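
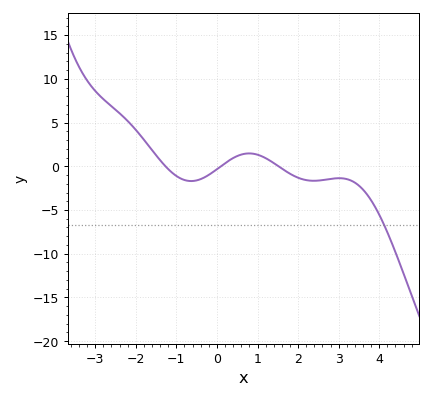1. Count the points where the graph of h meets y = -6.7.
1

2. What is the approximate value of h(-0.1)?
-0.669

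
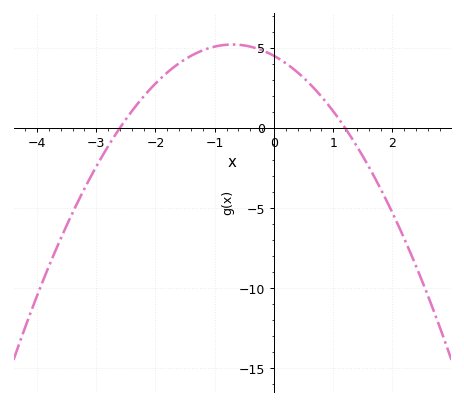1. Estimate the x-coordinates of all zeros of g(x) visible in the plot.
-2.6, 1.2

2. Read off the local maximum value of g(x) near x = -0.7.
5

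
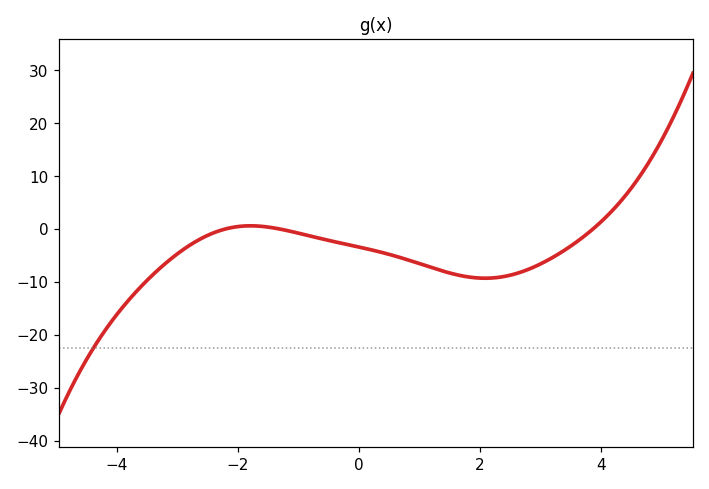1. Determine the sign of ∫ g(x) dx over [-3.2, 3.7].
negative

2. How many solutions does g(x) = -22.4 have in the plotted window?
1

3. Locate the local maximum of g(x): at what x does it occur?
-1.8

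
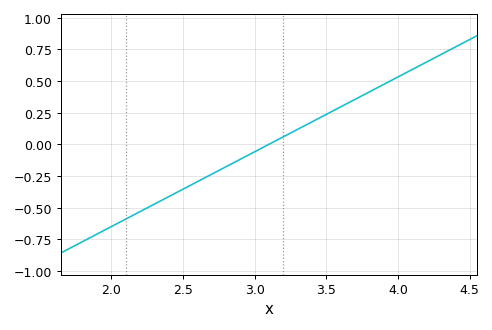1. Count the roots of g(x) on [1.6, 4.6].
1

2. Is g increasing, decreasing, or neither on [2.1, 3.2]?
increasing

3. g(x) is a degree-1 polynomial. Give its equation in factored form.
y = 0.59(x - 3.1)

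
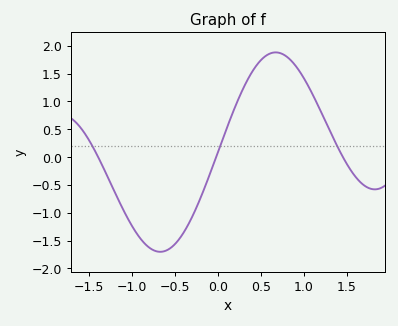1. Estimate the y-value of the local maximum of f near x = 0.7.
1.88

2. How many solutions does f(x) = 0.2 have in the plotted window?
3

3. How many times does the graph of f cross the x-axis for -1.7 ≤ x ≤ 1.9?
3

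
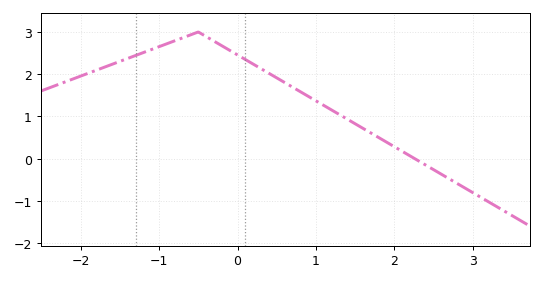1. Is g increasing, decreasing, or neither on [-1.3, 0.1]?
neither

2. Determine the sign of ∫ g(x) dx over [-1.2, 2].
positive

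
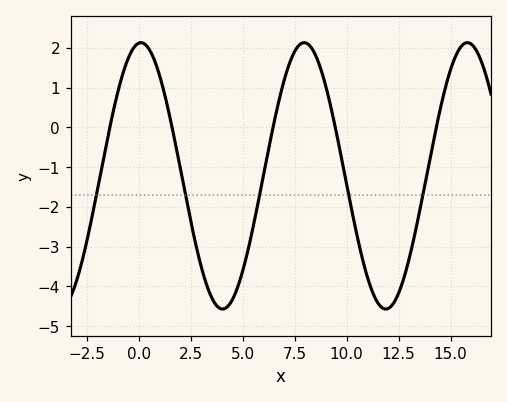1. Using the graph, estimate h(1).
1.3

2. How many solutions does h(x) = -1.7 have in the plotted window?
5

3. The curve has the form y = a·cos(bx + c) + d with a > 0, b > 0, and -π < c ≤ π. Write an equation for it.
y = 3.35cos(0.8x - 0.08) - 1.22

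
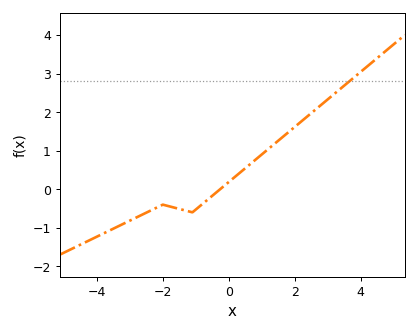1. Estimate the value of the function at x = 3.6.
2.8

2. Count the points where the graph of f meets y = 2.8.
1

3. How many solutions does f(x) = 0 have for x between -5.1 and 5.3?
1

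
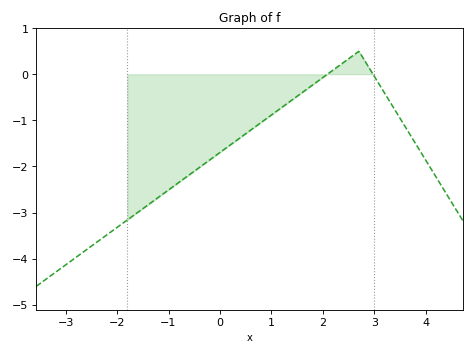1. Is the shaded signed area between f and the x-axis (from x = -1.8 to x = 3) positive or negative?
negative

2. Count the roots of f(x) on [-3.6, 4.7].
2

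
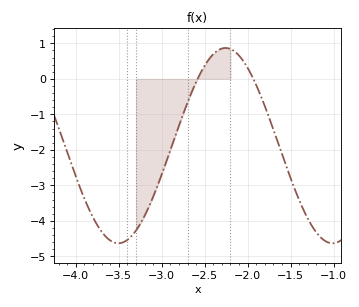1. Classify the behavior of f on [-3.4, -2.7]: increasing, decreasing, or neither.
increasing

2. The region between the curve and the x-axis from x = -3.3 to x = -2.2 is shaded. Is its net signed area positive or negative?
negative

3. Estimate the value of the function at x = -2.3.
0.855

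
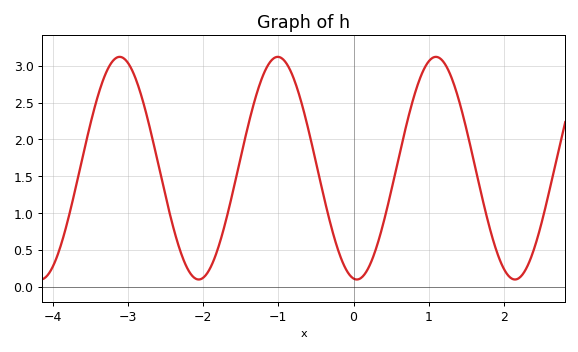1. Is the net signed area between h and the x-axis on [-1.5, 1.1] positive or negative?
positive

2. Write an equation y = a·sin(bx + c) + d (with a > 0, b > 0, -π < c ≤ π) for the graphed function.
y = 1.51sin(3x - 1.7) + 1.61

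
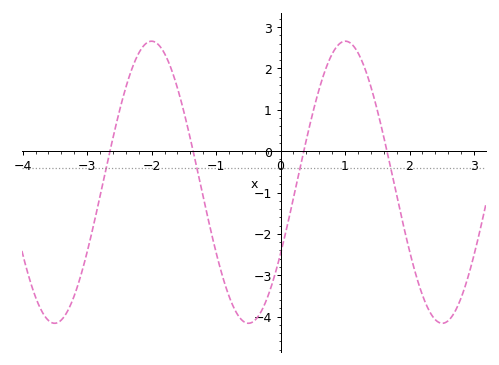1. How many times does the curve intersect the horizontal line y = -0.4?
4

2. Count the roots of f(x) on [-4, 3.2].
4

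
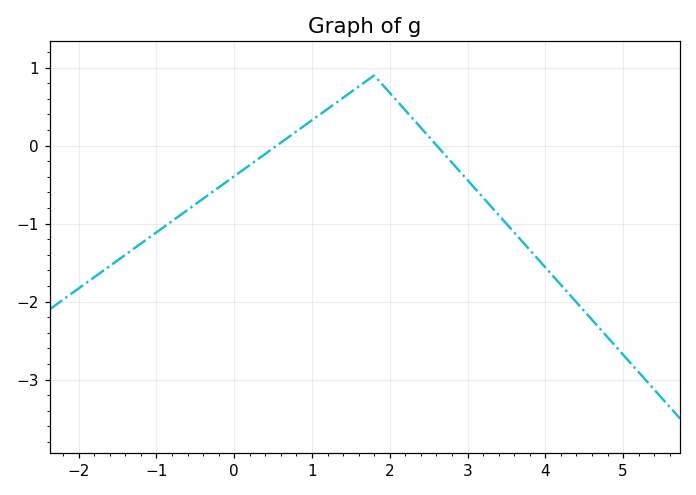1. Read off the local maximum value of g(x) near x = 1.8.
0.9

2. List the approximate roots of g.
0.6, 2.6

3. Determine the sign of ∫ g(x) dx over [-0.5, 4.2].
negative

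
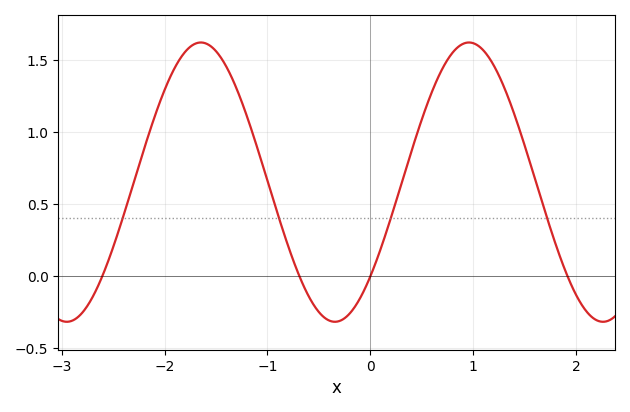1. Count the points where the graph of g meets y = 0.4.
4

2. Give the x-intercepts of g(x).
-2.6, -0.7, 0, 1.9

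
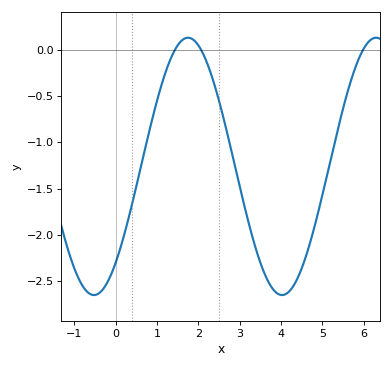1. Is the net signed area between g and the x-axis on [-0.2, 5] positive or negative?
negative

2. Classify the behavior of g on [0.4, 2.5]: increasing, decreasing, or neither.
neither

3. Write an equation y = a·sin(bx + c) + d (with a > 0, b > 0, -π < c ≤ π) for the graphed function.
y = 1.39sin(1.38x - 0.842) - 1.26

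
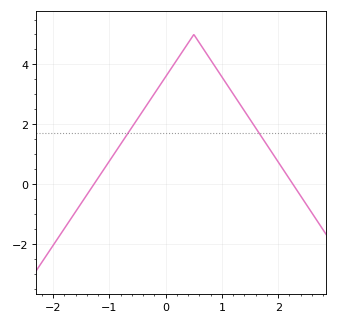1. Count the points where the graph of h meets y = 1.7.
2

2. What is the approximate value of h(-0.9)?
1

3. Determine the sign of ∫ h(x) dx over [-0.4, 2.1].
positive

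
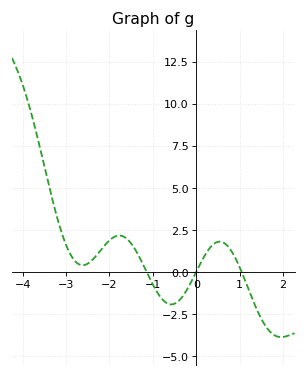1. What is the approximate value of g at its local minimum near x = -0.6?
-2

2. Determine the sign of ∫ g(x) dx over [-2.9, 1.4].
positive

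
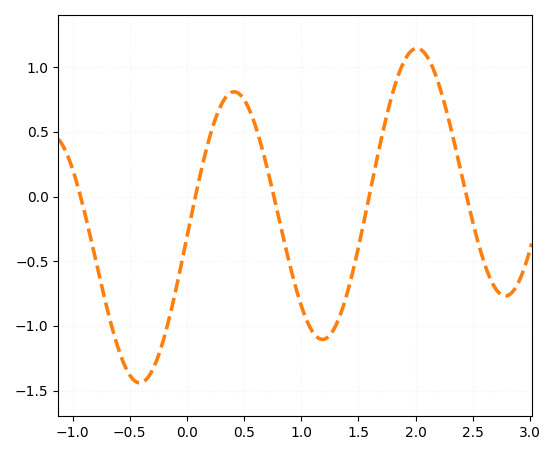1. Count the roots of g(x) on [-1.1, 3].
5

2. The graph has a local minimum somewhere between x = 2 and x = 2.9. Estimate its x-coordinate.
2.78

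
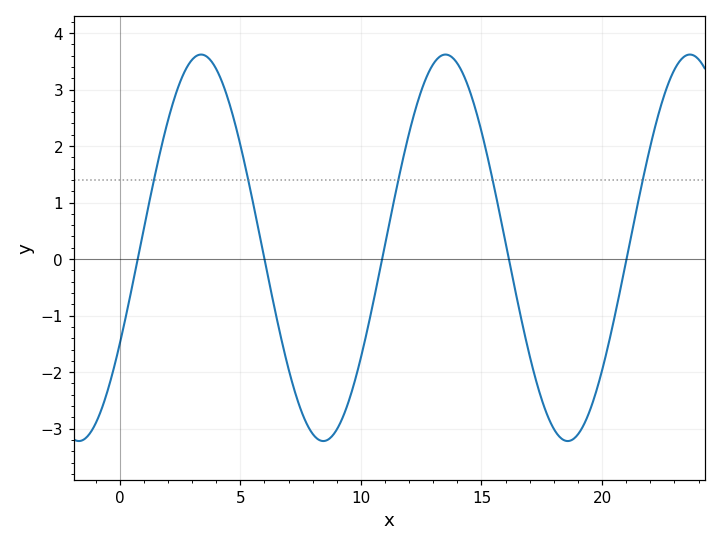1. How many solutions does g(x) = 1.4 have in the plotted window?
5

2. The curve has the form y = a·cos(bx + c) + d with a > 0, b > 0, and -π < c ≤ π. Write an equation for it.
y = 3.42cos(0.62x - 2.1) + 0.2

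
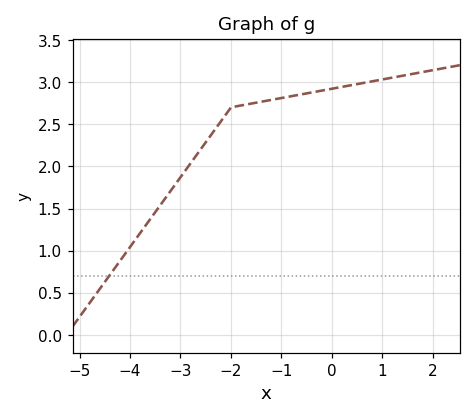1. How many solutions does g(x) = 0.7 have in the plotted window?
1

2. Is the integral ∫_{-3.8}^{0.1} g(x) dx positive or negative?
positive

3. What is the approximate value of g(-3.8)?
1.2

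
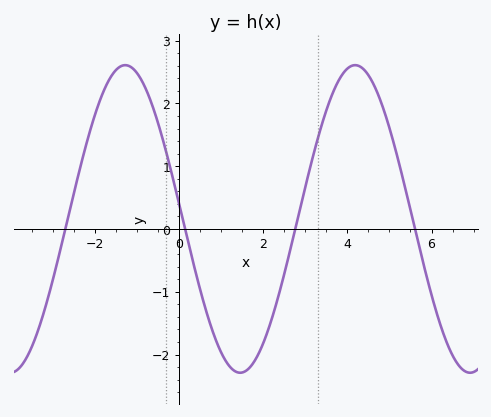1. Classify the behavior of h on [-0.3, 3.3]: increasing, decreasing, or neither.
neither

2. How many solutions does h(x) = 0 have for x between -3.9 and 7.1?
4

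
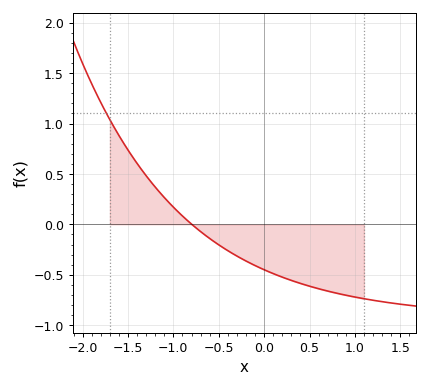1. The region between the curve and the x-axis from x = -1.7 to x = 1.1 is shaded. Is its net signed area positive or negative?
negative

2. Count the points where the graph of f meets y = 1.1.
1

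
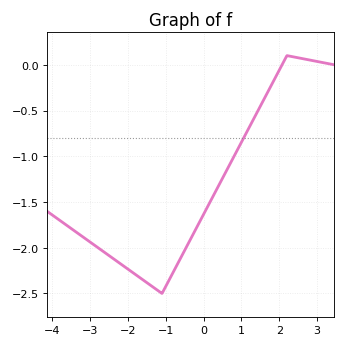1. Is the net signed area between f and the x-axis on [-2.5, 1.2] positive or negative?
negative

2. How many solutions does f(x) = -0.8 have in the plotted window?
1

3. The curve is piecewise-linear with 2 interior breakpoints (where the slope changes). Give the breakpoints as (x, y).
(-1.1, -2.5); (2.2, 0.1)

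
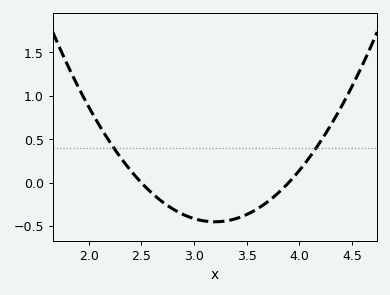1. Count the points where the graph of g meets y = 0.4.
2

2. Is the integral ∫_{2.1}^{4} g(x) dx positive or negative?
negative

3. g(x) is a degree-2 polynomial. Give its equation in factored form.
y = 0.92(x - 2.5)(x - 3.9)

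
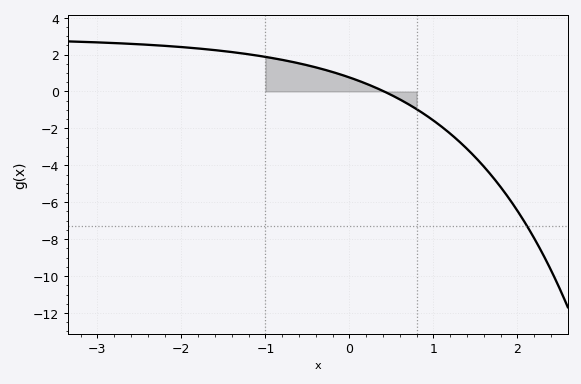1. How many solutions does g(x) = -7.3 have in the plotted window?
1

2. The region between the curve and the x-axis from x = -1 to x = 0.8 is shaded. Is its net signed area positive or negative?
positive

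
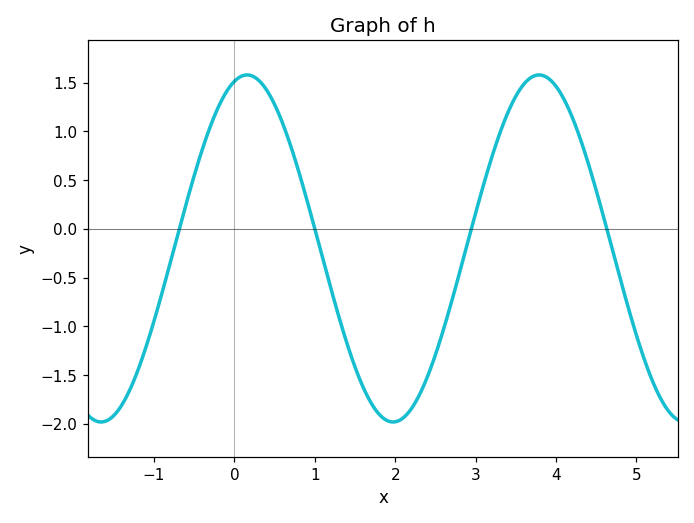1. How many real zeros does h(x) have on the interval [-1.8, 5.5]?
4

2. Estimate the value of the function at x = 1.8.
-1.9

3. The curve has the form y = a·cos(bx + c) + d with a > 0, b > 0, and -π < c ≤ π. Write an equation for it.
y = 1.78cos(1.7x - 0.27) - 0.2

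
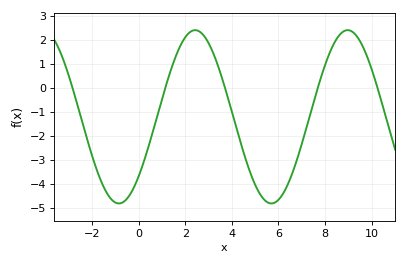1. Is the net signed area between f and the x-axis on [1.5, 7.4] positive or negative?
negative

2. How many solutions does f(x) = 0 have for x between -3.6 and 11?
5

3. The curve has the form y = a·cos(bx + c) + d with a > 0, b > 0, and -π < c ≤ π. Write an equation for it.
y = 3.61cos(0.96x - 2.33) - 1.2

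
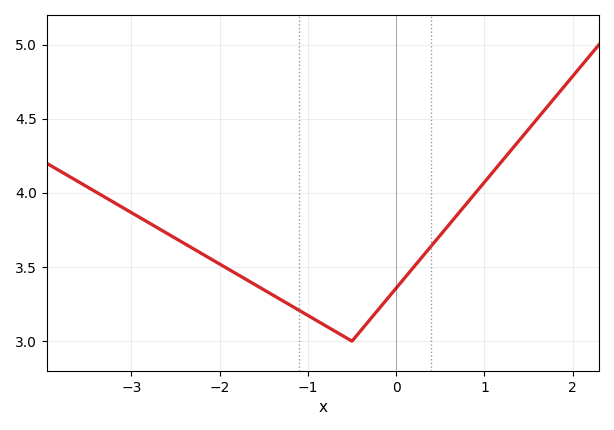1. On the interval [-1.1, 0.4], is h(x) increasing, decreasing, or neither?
neither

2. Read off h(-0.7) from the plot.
3.07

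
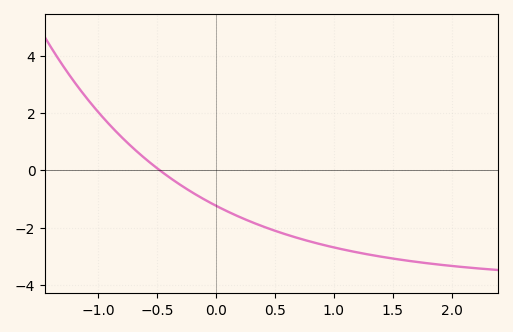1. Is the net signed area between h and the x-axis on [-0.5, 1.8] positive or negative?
negative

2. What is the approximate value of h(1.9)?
-3.3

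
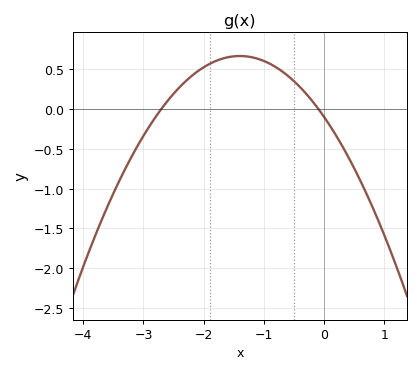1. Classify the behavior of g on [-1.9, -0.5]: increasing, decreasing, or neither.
neither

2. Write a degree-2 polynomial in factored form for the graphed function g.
y = -0.39(x + 2.7)(x + 0.1)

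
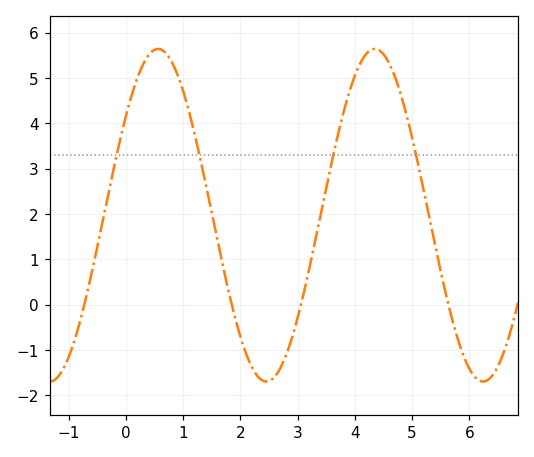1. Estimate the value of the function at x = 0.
4.2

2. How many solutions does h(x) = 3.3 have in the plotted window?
4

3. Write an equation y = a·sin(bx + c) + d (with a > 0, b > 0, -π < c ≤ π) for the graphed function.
y = 3.67sin(1.7x + 0.64) + 1.97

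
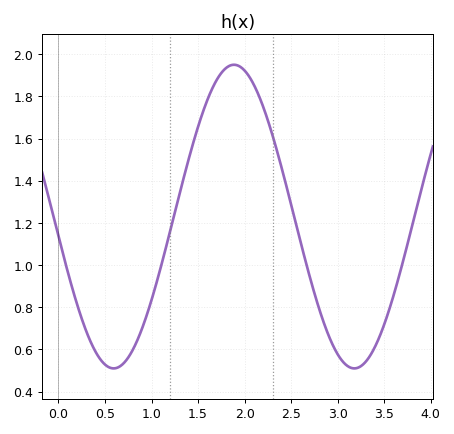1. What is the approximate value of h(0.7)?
0.534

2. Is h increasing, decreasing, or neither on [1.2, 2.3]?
neither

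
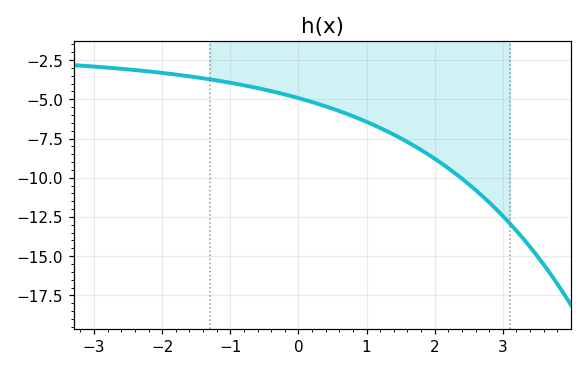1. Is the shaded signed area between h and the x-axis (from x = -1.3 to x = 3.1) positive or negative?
negative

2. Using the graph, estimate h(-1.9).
-3.4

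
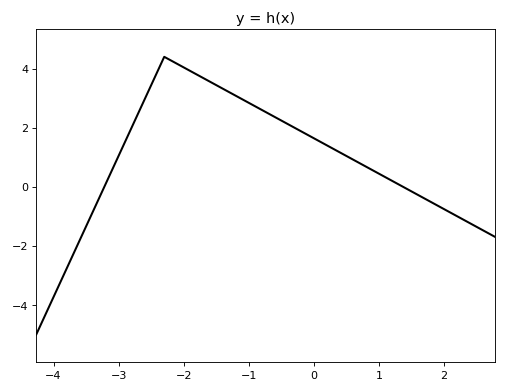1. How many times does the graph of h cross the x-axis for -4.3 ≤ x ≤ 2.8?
2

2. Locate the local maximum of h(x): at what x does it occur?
-2.3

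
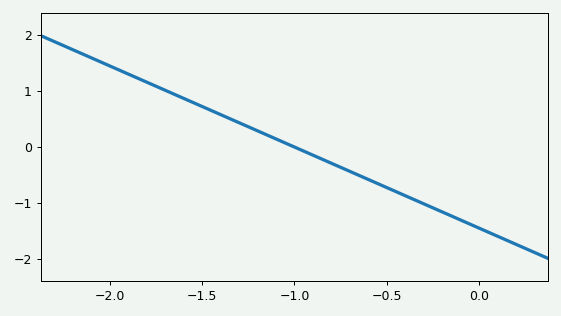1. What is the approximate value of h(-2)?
1.4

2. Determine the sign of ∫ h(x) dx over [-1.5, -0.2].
negative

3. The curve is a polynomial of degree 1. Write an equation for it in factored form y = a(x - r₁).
y = -1.45(x + 1)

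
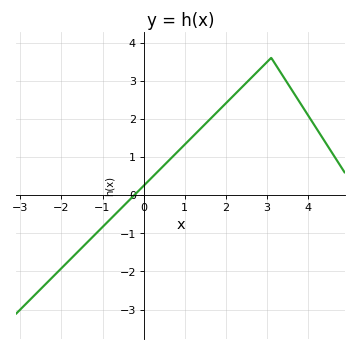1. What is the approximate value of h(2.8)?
3.3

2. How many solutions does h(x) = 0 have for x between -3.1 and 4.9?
1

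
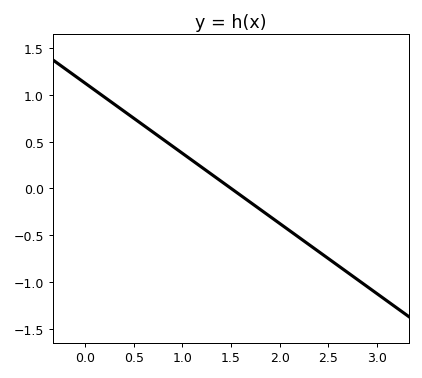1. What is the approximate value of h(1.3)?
0.15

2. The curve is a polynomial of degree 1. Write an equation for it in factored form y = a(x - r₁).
y = -0.75(x - 1.5)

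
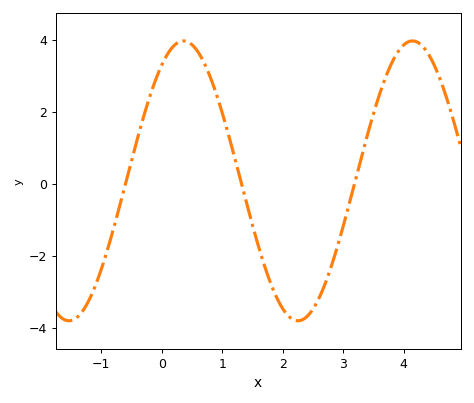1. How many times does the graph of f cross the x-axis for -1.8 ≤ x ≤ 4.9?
3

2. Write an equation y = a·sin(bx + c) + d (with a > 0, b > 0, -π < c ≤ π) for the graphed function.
y = 3.89sin(1.7x + 0.97) + 0.08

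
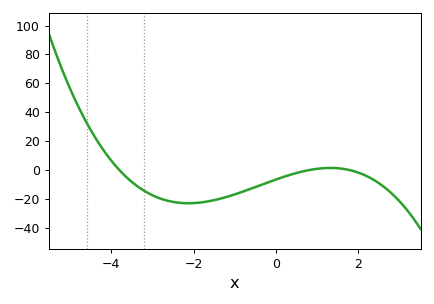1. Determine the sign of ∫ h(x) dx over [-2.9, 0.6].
negative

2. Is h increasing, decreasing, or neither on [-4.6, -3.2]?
decreasing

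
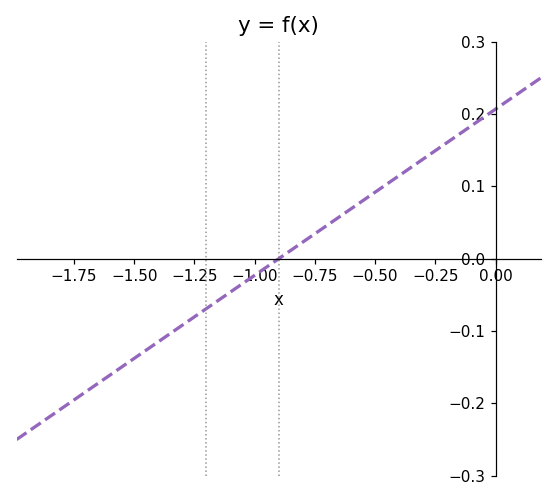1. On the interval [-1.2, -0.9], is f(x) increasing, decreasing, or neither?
increasing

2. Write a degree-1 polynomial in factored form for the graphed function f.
y = 0.23(x + 0.9)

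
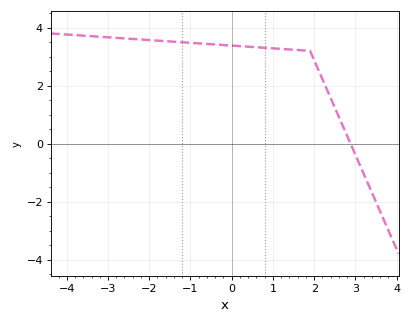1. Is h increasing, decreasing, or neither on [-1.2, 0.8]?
decreasing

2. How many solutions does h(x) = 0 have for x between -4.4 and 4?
1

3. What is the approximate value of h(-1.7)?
3.6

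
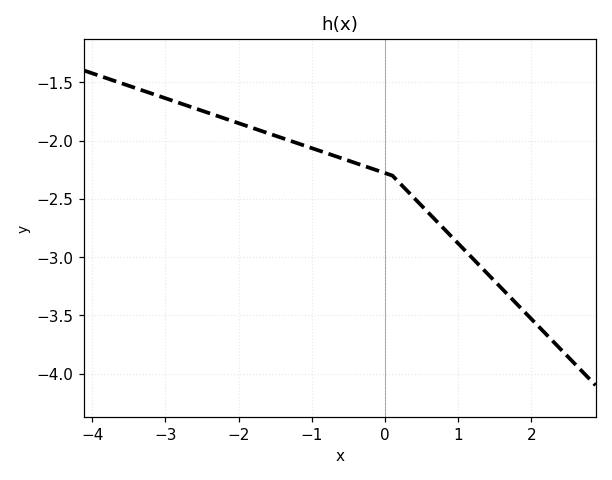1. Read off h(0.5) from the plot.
-2.56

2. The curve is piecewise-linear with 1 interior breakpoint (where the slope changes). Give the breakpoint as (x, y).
(0.1, -2.3)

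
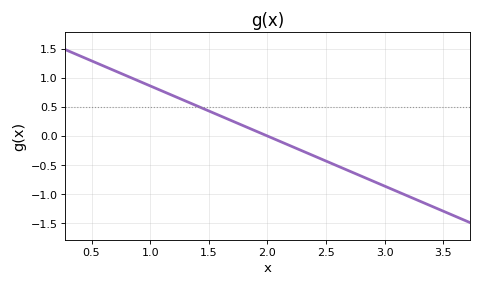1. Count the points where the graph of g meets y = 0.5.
1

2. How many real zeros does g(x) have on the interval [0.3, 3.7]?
1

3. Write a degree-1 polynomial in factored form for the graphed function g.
y = -0.86(x - 2)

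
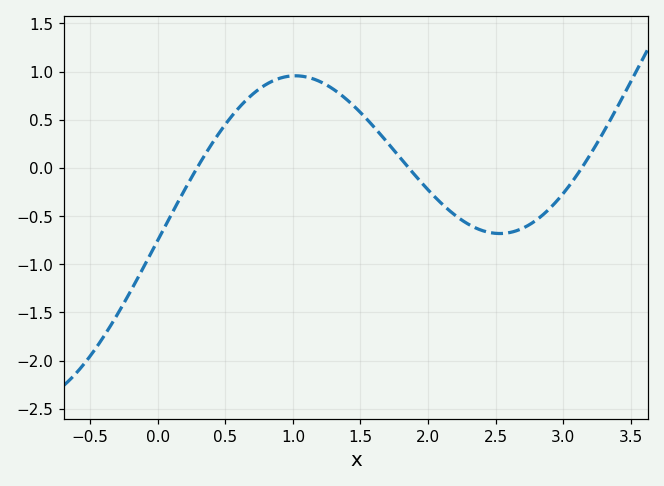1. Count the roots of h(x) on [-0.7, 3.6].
3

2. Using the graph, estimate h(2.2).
-0.5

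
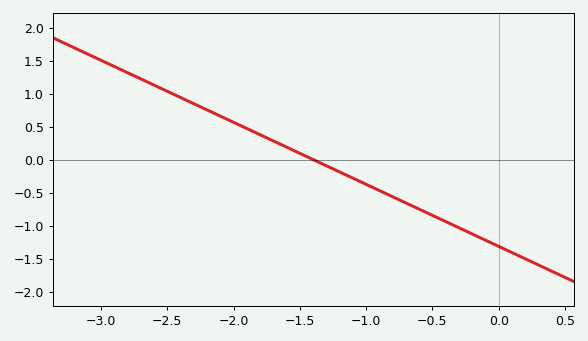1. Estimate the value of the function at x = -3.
1.5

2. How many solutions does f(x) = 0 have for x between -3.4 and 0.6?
1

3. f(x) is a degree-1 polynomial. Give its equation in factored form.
y = -0.94(x + 1.4)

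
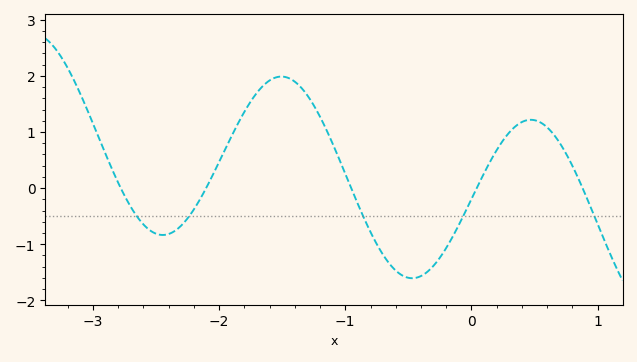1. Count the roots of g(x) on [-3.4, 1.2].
5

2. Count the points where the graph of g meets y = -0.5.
5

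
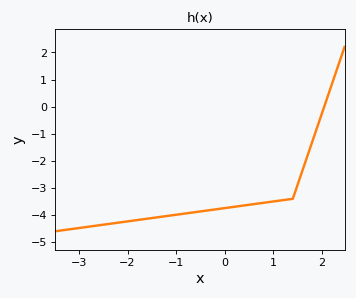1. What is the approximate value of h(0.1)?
-3.72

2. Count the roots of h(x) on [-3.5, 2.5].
1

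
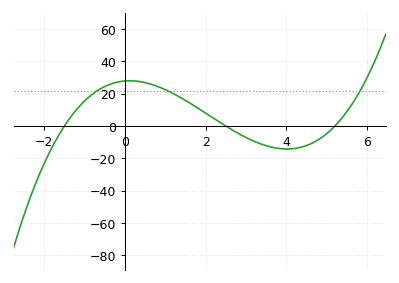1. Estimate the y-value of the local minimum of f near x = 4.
-14.2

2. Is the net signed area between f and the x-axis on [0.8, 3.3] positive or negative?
positive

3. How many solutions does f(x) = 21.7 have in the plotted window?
3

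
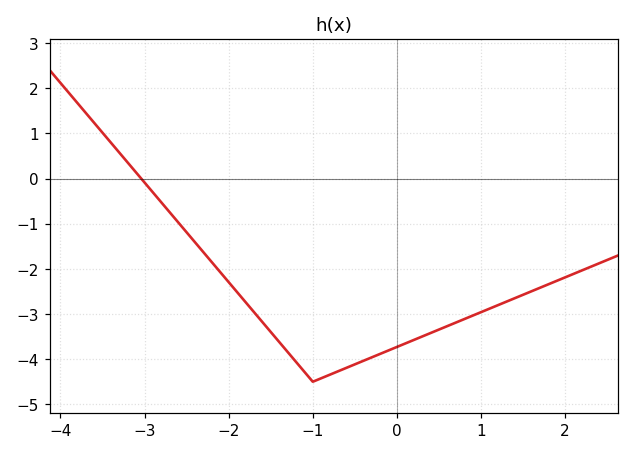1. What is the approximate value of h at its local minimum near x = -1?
-4.5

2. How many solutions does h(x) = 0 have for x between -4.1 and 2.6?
1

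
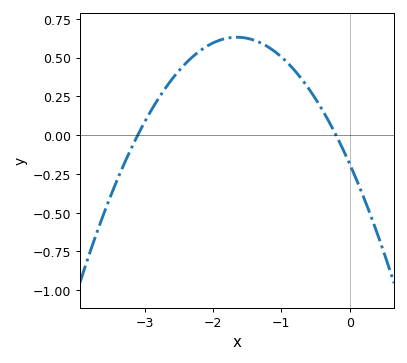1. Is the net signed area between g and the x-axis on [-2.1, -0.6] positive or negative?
positive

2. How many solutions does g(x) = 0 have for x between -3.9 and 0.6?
2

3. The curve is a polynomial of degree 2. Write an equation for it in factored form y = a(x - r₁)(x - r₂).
y = -0.3(x + 3.1)(x + 0.2)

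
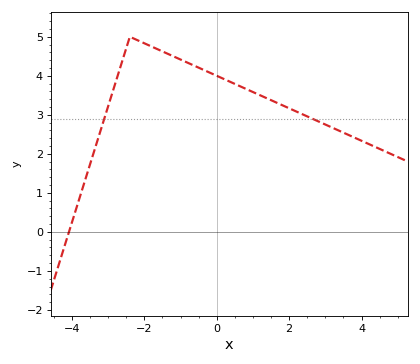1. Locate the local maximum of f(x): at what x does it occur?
-2.4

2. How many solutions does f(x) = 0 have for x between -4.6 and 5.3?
1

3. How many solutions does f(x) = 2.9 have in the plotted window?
2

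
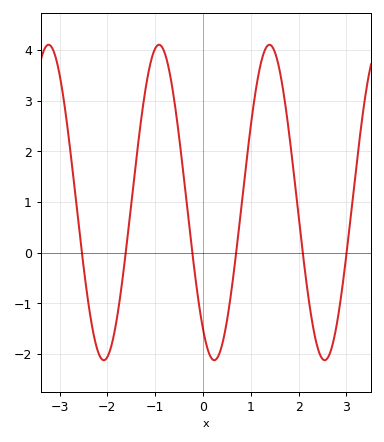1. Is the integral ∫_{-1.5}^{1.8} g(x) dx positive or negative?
positive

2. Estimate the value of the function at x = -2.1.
-2.1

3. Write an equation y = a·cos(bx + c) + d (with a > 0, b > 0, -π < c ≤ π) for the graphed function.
y = 3.11cos(2.7x + 2.5) + 0.99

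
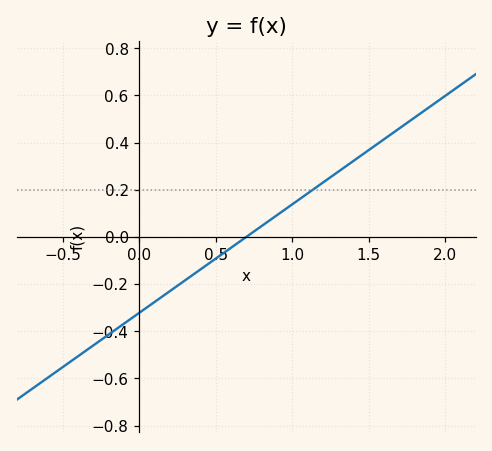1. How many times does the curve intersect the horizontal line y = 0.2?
1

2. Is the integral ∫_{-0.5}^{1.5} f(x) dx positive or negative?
negative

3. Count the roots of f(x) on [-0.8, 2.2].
1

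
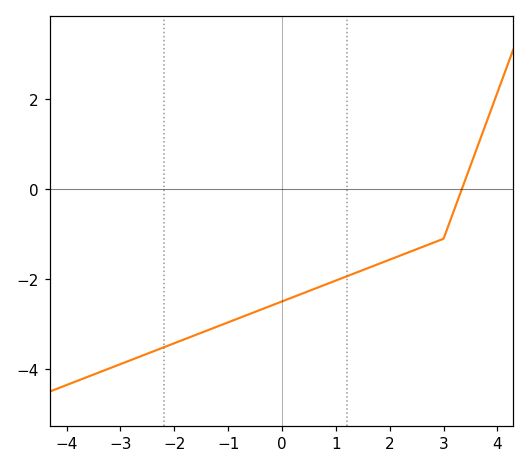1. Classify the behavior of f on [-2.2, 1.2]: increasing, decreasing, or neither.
increasing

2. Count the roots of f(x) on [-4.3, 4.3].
1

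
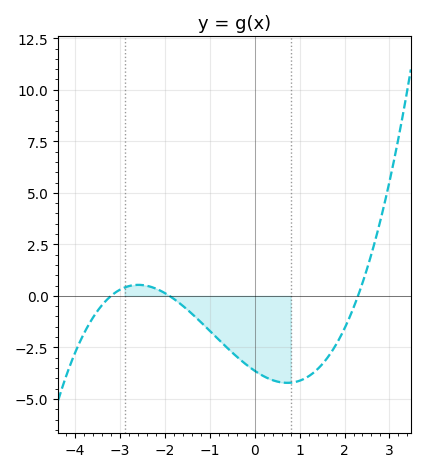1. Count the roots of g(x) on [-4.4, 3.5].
3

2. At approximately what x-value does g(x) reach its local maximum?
-2.6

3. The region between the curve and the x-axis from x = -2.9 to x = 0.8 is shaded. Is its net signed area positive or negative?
negative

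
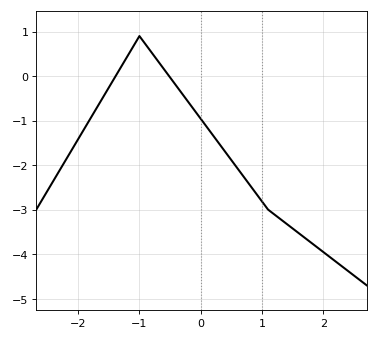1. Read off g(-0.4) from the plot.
-0.214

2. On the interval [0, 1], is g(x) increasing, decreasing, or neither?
decreasing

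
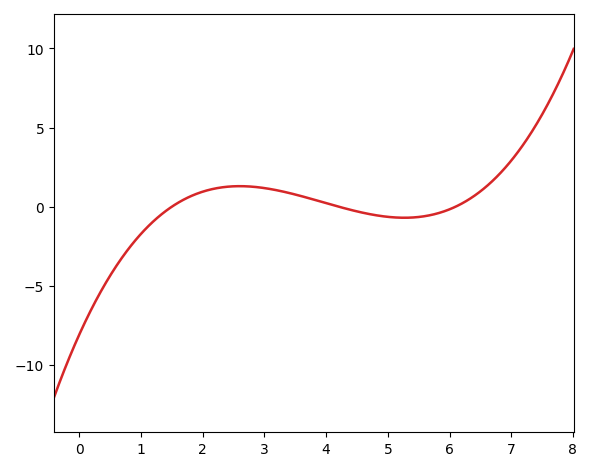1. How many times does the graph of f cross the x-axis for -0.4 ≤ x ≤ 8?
3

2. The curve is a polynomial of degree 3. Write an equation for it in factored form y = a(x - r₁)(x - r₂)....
y = 0.21(x - 1.5)(x - 4.2)(x - 6.1)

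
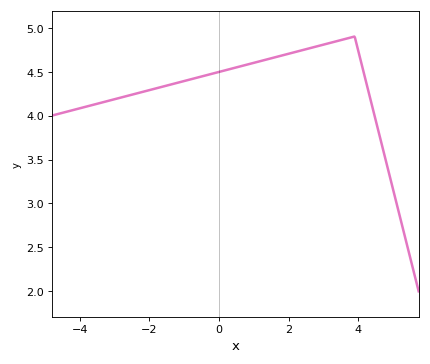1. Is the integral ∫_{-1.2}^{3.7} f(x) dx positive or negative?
positive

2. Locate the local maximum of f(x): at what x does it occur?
3.9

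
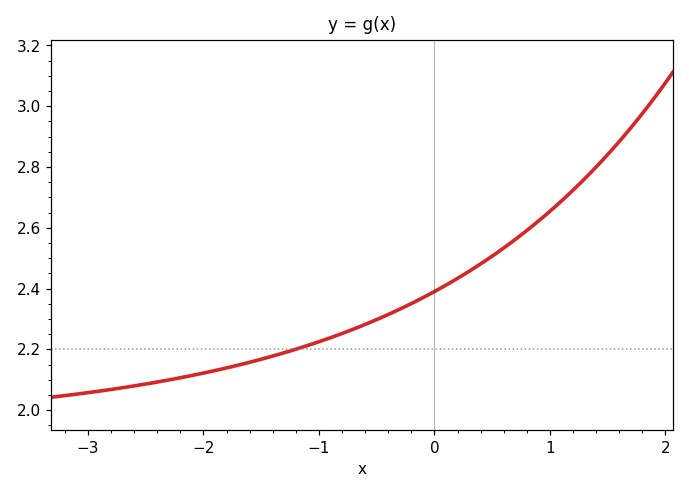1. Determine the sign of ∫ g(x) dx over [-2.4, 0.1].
positive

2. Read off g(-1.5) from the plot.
2.16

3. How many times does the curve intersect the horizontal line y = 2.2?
1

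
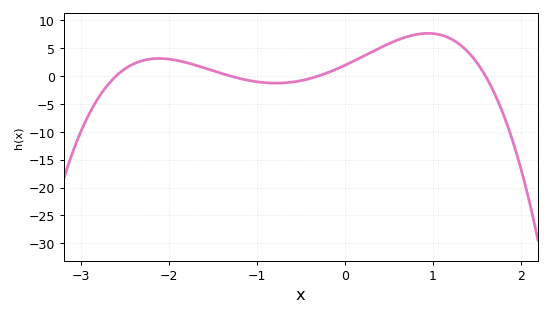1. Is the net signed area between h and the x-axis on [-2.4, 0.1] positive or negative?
positive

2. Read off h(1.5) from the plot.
2.44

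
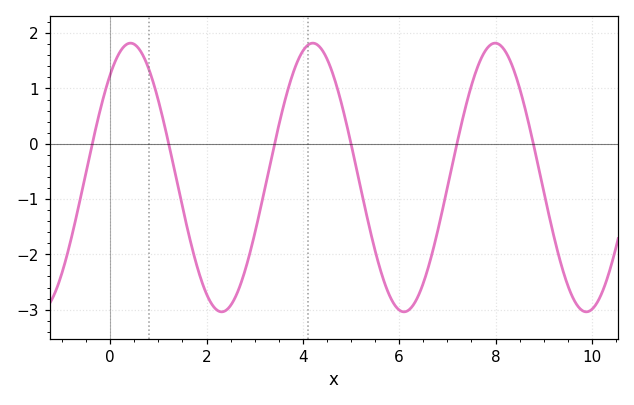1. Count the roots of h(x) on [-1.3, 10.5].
6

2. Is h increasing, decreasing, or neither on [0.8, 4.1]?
neither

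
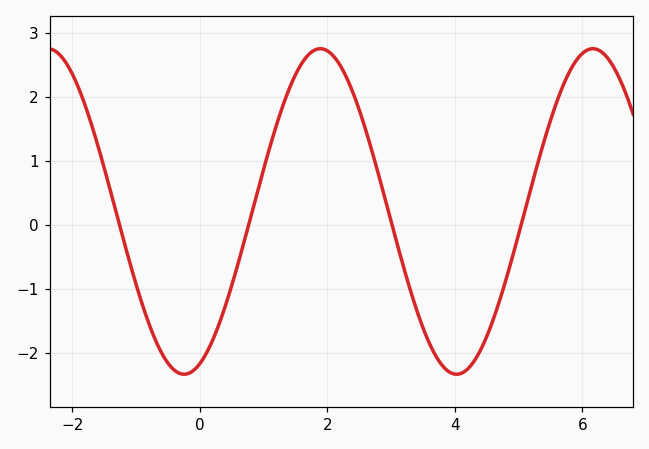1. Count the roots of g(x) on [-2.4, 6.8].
4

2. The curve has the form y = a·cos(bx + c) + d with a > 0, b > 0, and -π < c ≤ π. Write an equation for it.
y = 2.54cos(1.5x - 2.8) + 0.21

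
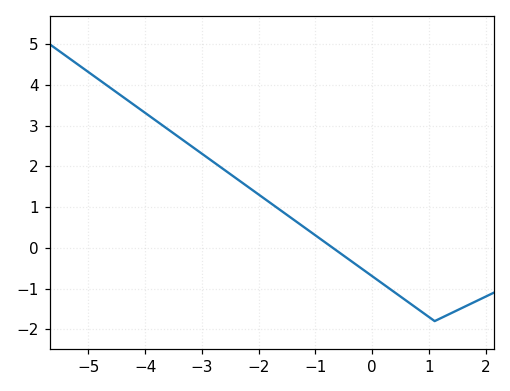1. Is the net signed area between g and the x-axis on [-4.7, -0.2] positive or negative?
positive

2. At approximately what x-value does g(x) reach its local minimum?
1.2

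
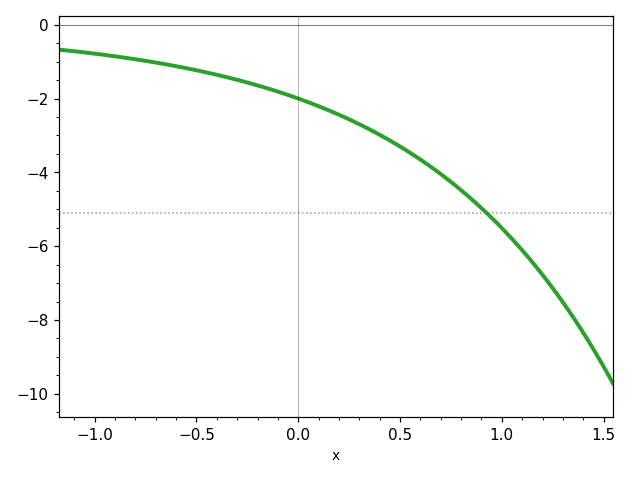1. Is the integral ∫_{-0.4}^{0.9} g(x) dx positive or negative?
negative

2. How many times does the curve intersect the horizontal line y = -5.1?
1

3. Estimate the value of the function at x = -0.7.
-1.03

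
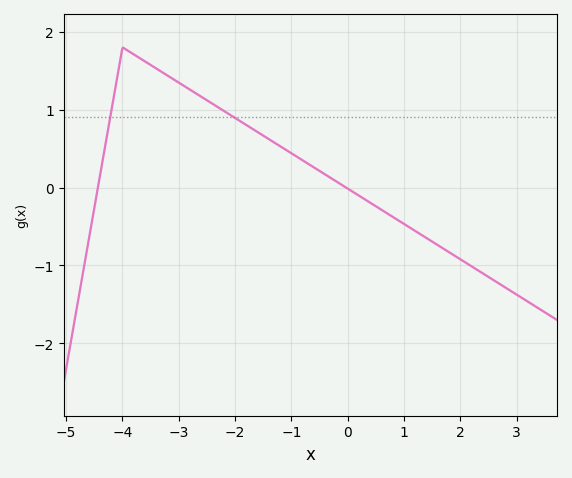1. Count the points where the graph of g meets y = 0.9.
2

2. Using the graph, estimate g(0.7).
-0.331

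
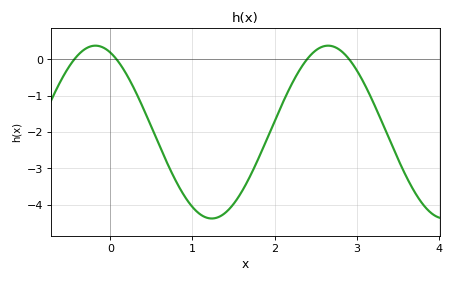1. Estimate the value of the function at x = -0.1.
0.3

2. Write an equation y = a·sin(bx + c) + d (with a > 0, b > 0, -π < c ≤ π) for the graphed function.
y = 2.38sin(2.2x + 2) - 2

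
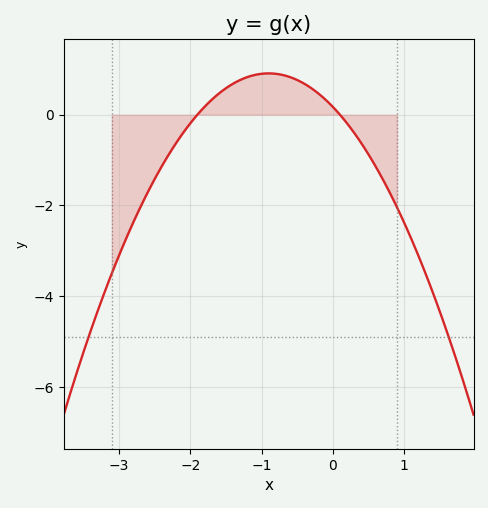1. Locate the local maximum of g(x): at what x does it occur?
-0.9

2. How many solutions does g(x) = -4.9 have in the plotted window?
2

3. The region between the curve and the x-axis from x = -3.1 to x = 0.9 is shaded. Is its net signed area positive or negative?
negative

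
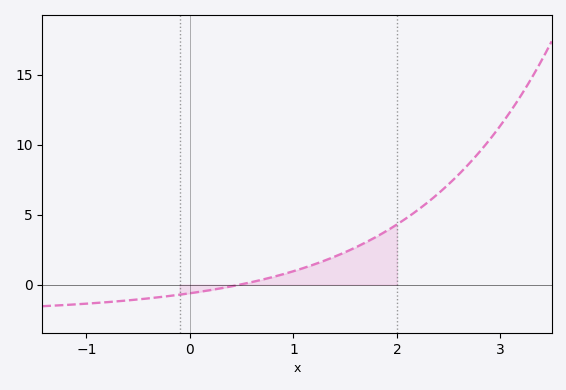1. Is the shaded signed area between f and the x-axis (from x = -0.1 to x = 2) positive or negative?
positive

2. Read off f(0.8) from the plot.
0.5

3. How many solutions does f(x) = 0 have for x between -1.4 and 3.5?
1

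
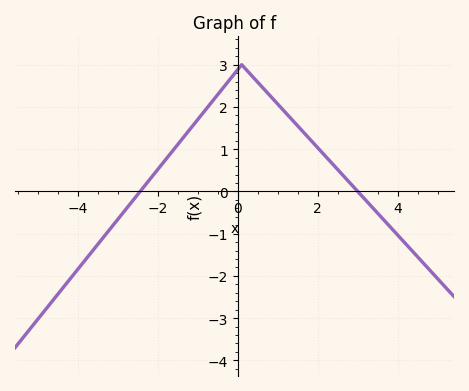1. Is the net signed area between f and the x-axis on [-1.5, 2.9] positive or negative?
positive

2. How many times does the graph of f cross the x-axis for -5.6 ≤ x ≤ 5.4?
2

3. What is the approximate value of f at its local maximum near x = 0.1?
3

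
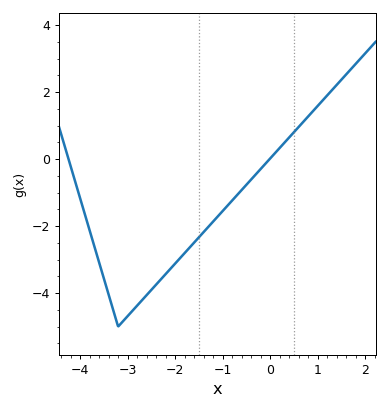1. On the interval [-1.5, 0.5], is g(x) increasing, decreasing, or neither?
increasing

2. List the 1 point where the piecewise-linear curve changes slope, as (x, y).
(-3.2, -5)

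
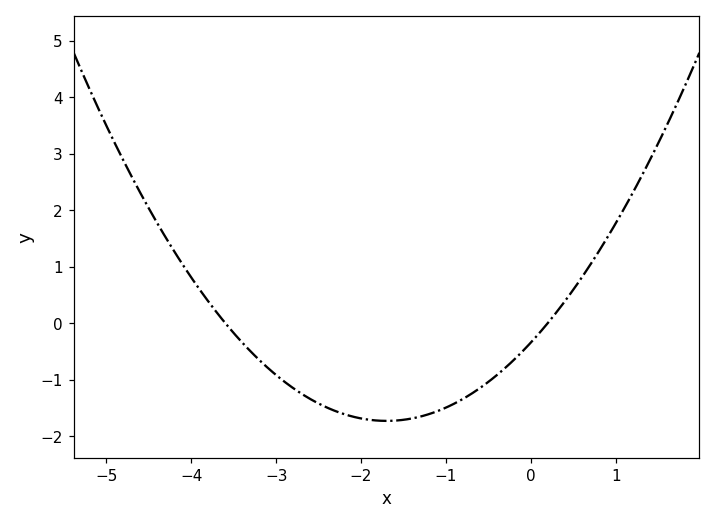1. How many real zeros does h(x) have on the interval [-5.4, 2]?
2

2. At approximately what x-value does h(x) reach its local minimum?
-1.7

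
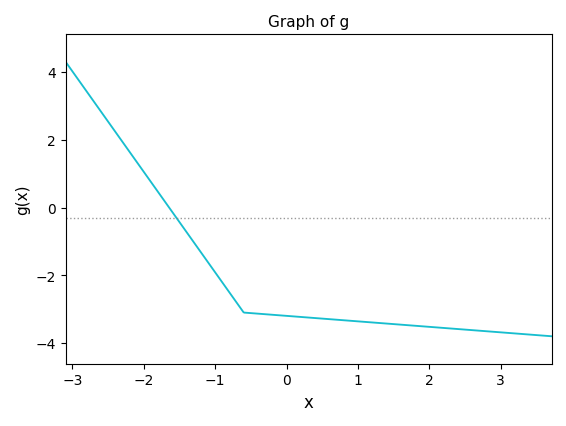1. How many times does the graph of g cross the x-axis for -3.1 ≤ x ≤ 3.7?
1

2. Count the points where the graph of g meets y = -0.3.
1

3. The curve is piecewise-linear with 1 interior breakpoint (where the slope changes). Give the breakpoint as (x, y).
(-0.6, -3.1)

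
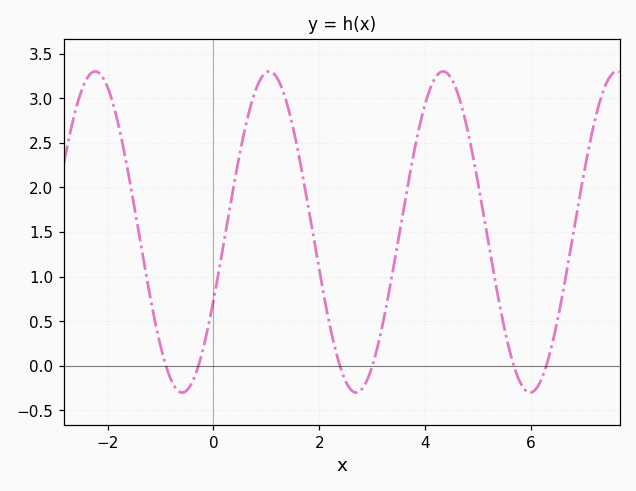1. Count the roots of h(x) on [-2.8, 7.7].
6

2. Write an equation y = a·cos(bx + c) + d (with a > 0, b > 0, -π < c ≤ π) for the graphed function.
y = 1.8cos(1.91x - 2.01) + 1.5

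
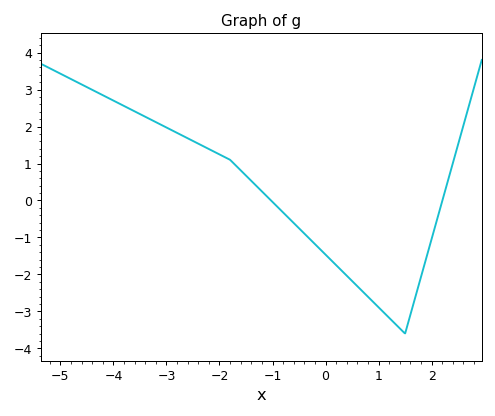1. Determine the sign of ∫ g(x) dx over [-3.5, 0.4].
positive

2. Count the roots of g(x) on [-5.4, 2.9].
2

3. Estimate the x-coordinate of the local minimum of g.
1.4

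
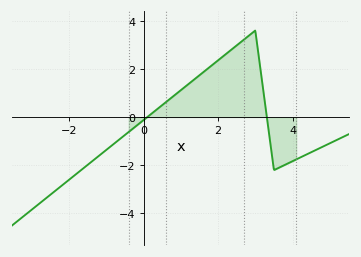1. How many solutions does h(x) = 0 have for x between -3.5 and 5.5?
2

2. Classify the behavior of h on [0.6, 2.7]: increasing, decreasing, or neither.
increasing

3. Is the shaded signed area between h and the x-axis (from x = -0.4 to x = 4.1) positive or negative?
positive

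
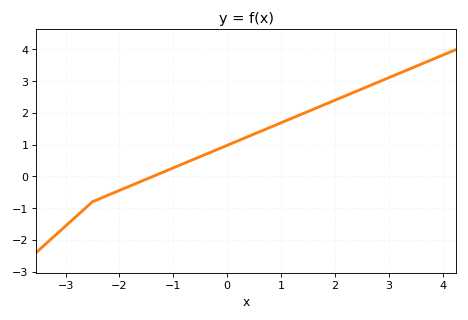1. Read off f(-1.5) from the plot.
-0.1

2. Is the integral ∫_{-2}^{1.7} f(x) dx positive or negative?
positive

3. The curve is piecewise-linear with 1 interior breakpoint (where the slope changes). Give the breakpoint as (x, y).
(-2.5, -0.8)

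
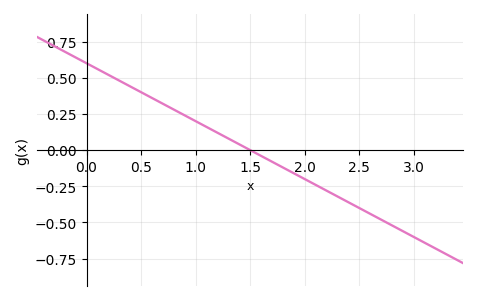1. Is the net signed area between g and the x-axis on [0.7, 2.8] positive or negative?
negative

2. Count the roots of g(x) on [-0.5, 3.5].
1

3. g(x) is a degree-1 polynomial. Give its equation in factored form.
y = -0.4(x - 1.5)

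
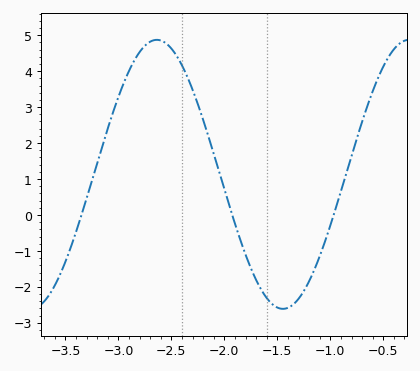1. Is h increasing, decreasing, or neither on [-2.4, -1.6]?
decreasing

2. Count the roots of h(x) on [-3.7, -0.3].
3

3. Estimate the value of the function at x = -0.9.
0.66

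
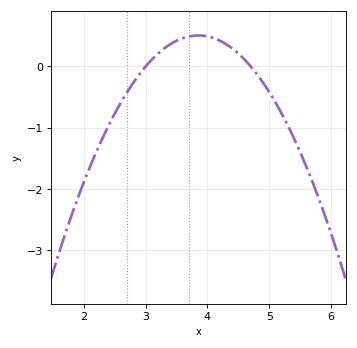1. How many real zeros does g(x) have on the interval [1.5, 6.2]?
2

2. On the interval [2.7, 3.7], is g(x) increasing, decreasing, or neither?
increasing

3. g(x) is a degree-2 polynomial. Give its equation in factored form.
y = -0.7(x - 3)(x - 4.7)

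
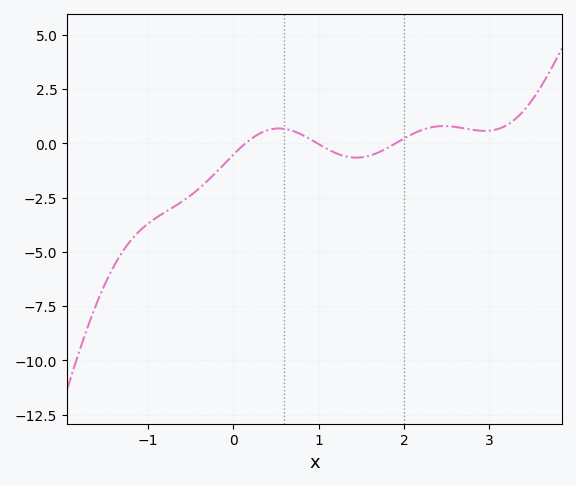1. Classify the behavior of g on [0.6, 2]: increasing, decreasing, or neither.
neither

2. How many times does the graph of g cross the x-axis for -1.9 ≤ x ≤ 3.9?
3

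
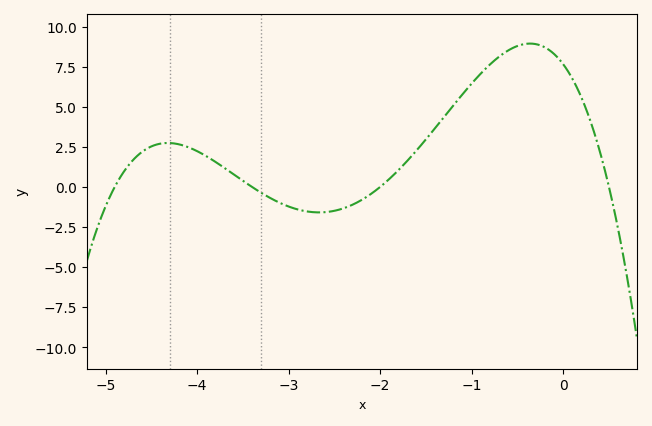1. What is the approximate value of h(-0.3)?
9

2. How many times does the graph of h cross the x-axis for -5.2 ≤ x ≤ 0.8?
4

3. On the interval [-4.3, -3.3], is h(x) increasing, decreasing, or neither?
decreasing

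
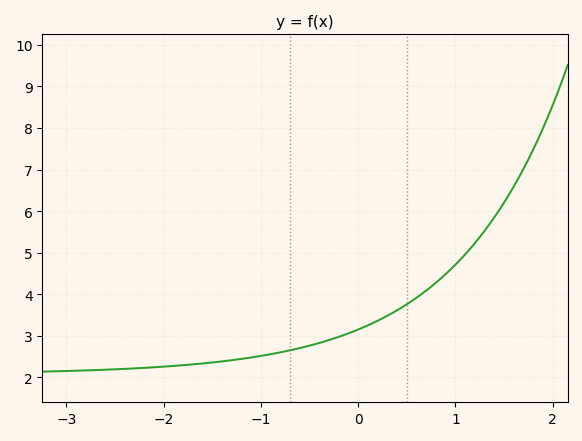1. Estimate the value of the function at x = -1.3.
2.41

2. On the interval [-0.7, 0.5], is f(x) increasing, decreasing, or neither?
increasing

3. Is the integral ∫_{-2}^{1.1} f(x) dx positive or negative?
positive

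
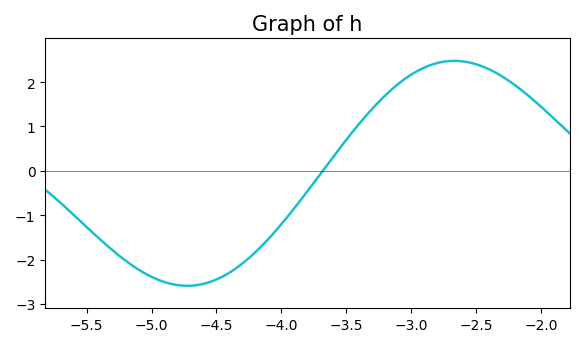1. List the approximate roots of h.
-3.7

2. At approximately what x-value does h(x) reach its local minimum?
-4.7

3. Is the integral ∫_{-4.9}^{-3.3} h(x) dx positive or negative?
negative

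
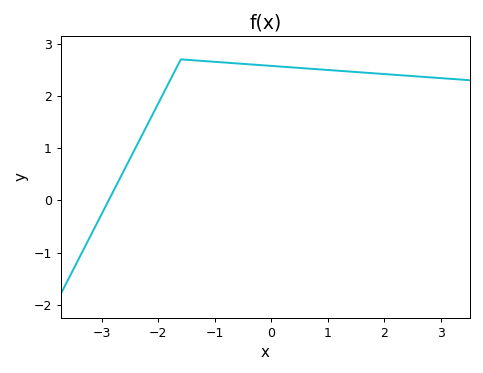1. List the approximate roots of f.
-2.9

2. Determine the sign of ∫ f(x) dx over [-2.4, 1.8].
positive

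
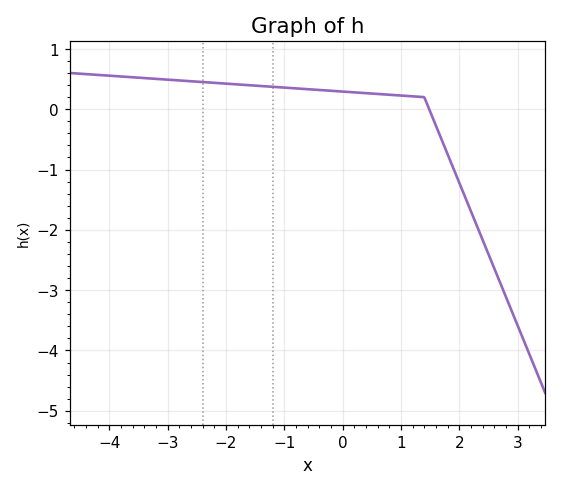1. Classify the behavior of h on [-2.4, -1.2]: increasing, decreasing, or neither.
decreasing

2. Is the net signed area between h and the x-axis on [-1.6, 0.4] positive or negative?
positive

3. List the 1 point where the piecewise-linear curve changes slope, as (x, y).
(1.4, 0.2)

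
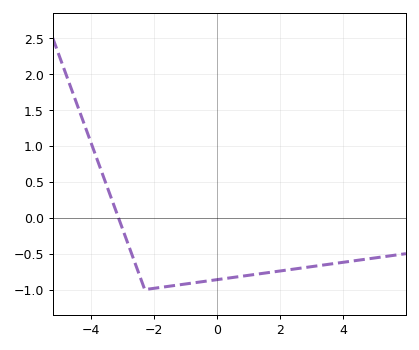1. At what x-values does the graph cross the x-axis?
-3.13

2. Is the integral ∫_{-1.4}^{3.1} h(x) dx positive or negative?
negative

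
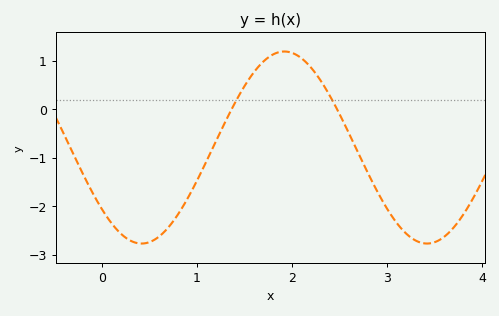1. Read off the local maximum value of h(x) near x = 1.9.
1.19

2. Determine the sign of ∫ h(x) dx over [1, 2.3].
positive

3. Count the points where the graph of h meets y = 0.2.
2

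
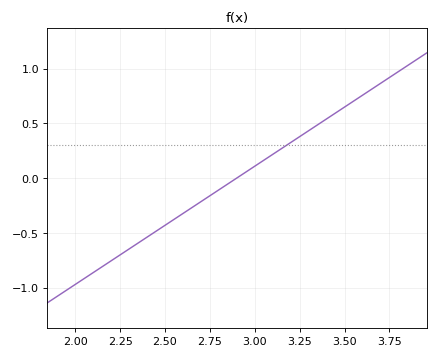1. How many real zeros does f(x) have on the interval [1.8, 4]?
1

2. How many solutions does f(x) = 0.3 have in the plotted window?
1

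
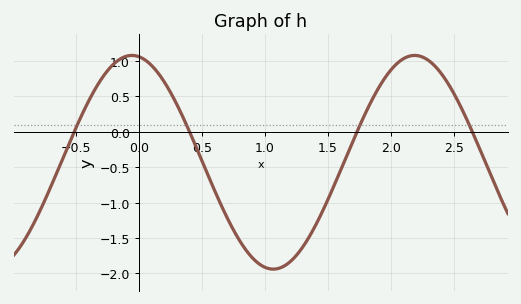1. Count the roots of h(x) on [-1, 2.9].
4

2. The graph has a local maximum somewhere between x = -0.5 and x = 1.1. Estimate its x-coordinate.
-0.054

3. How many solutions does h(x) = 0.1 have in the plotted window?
4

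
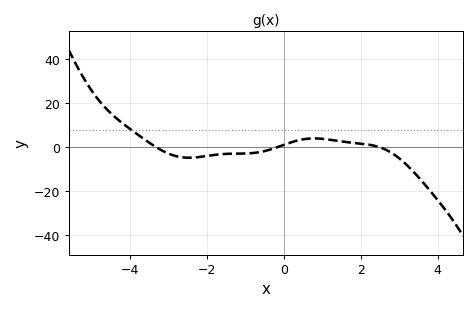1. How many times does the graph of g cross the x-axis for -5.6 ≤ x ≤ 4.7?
3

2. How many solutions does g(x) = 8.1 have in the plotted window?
1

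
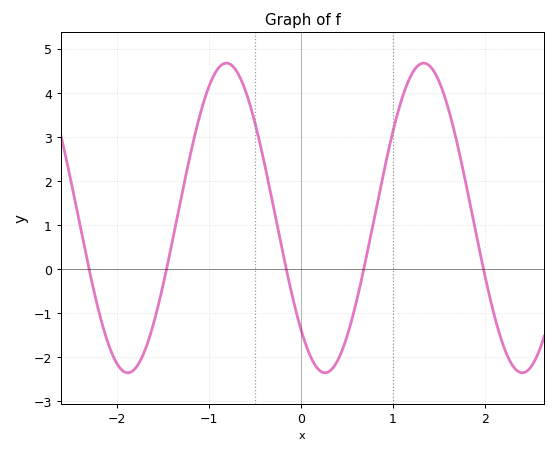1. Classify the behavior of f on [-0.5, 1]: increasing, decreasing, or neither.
neither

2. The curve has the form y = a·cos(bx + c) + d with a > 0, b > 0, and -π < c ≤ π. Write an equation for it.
y = 3.51cos(2.93x + 2.38) + 1.16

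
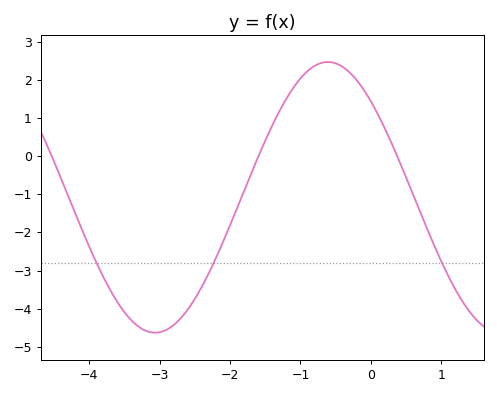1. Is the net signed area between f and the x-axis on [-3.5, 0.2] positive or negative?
negative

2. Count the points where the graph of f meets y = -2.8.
3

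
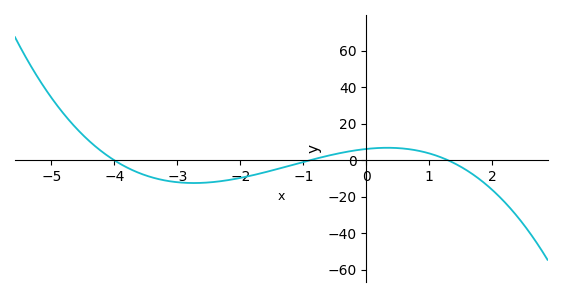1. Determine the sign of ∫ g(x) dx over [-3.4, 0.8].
negative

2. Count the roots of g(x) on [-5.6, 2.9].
3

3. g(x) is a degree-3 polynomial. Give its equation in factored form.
y = -1.33(x + 4)(x + 0.9)(x - 1.3)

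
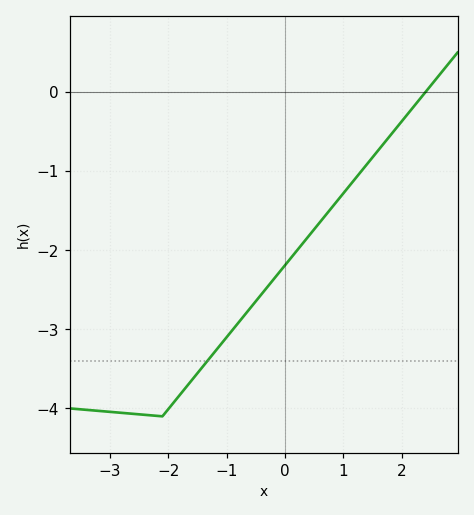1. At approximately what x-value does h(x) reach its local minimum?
-2.1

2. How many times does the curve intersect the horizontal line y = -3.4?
1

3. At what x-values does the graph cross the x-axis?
2.4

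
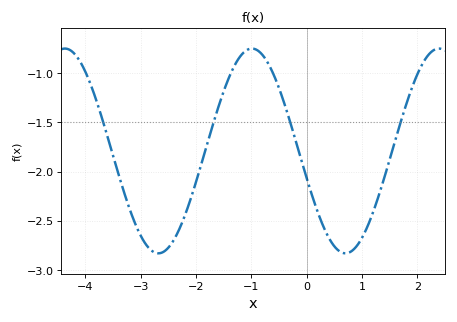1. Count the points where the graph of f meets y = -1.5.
4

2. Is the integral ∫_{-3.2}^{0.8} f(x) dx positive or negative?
negative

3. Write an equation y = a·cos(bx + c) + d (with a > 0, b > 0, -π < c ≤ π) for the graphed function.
y = 1.04cos(1.86x + 1.84) - 1.79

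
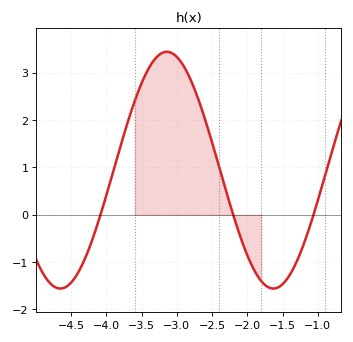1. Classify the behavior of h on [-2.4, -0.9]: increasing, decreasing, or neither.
neither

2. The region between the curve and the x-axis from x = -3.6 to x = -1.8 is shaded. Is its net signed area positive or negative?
positive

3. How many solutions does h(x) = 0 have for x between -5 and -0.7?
3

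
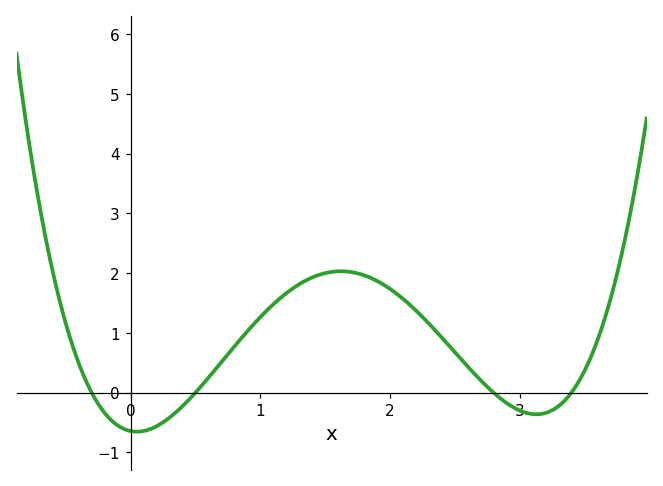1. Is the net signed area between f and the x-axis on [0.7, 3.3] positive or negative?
positive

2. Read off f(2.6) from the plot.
0.438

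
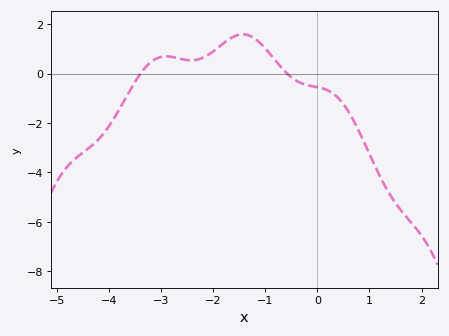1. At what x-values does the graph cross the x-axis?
-3.4, -0.6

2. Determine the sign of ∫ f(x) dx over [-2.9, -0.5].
positive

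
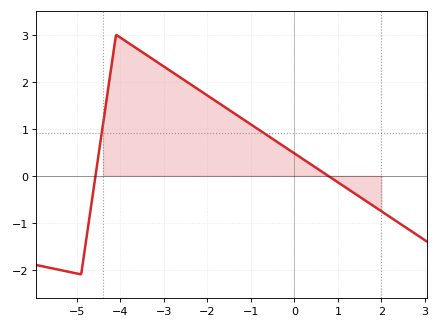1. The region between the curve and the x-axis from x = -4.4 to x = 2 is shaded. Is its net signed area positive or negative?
positive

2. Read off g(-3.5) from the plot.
2.6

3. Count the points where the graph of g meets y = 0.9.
2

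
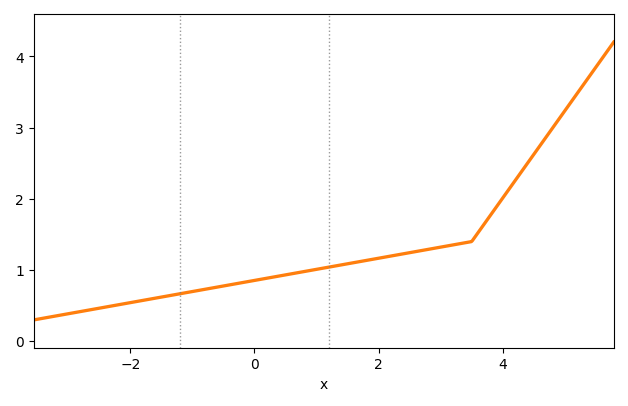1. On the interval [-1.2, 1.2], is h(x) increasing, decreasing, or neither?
increasing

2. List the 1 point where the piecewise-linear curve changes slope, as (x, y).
(3.5, 1.4)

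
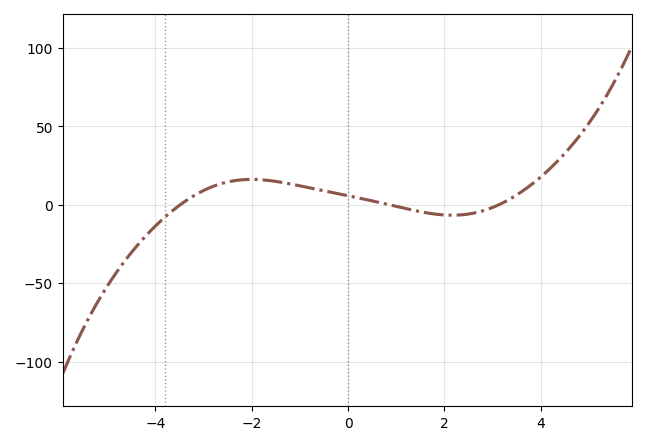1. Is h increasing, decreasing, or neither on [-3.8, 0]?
neither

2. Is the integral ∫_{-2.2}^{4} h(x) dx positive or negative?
positive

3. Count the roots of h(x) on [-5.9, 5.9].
3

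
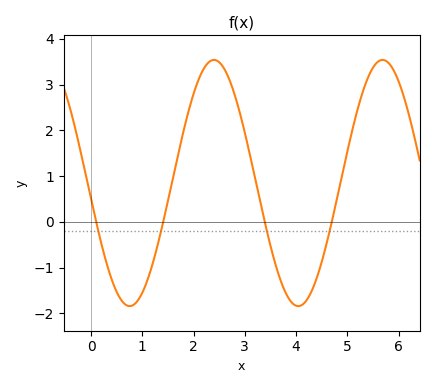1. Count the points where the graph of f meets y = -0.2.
4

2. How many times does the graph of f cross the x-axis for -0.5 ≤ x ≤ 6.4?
4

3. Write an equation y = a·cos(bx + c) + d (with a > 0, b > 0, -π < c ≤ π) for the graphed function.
y = 2.69cos(1.9x + 1.7) + 0.85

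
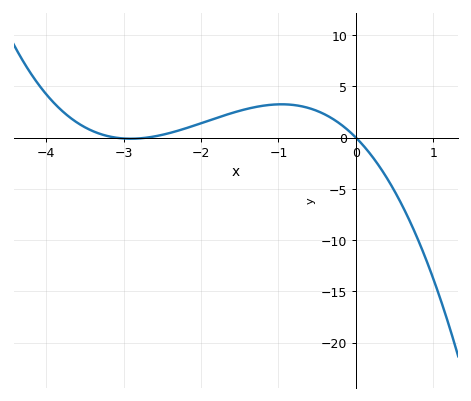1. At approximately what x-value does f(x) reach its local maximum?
-0.959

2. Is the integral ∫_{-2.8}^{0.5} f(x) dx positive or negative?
positive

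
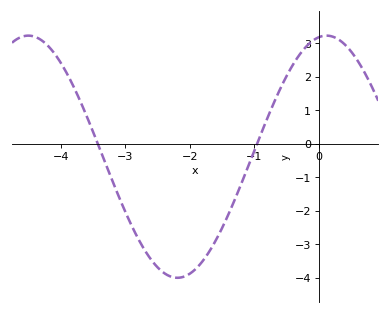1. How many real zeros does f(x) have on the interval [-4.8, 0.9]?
2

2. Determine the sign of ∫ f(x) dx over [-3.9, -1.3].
negative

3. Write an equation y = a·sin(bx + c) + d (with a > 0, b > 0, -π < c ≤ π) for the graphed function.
y = 3.61sin(1.36x + 1.41) - 0.39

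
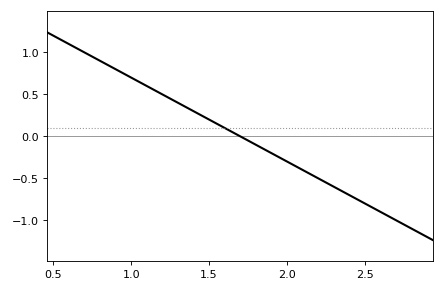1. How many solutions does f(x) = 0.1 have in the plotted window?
1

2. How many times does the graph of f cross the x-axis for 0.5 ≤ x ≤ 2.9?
1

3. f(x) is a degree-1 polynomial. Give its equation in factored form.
y = -1(x - 1.7)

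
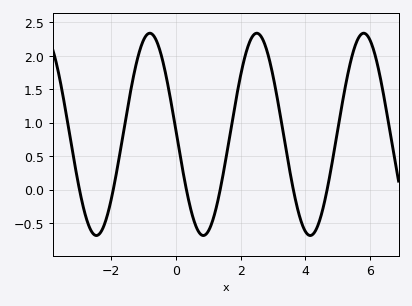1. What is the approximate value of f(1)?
-0.6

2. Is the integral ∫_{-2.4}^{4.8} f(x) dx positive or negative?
positive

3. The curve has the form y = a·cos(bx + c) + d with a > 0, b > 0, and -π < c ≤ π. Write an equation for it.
y = 1.51cos(1.9x + 1.5) + 0.83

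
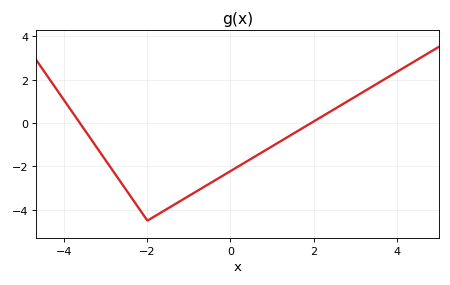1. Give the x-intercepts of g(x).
-3.6, 2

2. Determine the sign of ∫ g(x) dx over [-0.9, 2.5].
negative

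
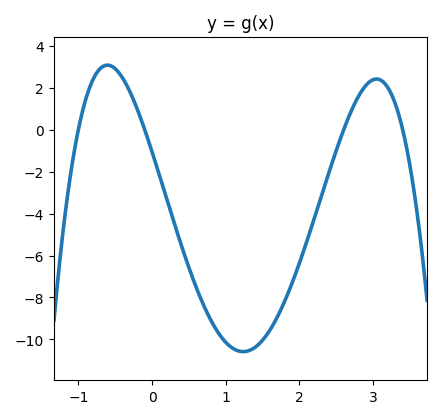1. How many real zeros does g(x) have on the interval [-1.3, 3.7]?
4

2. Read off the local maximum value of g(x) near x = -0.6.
3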